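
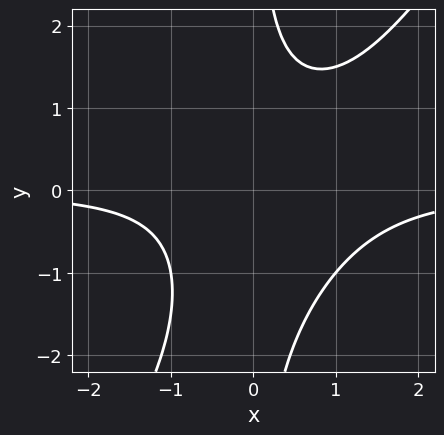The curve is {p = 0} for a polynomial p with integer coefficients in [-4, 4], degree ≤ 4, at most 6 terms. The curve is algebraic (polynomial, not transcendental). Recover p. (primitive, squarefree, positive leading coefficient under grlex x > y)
3*x^2*y - 2*x*y^2 - 2*x*y + 3

1. deg p = 3. No degree-2 curve has this shape.
2. Observable constraints: the curve avoids every integer x-axis point in the box; the curve avoids every integer y-axis point in the box.
3. Together with the visible shape, these determine p as stated.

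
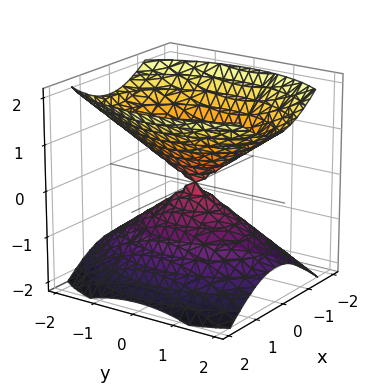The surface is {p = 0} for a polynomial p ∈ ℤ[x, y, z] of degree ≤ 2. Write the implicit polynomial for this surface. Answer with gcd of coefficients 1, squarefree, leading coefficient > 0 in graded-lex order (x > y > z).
1. I count 2 distinct pieces. Treating them together as one polynomial.
2. Degree: a double cone through the origin; a quadric, so deg p = 2.
3. Symmetries: it's symmetric under z → −z, forcing even powers of z; mirror symmetry x ↦ −x ⇒ only even powers of x; the y ↦ −y reflection is a symmetry, so y appears only in even powers.
4. Against the integer gridlines: one y-axis crossing is at y = 0; it meets the z-axis at z = 0 (among the integer gridlines); one x-axis crossing is at x = 0.
5. Matching integer coefficients to the picture gives p.

2*x^2 + y^2 - 2*z^2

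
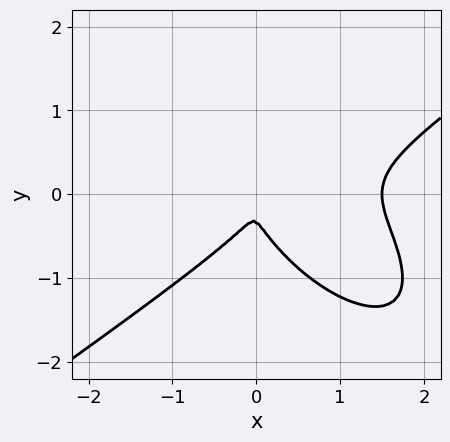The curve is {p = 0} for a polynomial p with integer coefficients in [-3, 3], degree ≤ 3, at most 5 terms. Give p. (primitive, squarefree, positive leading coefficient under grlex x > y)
2*x^3 - 2*x*y^2 - 3*y^3 - 3*x^2 - y^2

(a) Degree: a generic line meets the curve in up to 3 points, so deg p = 3.
(b) Solving for integer coefficients yields p as stated.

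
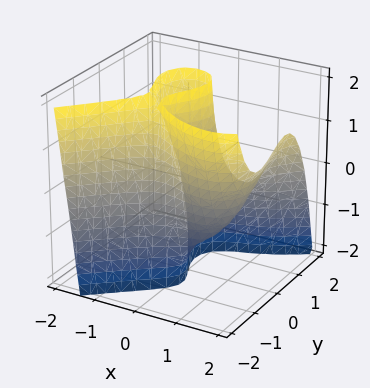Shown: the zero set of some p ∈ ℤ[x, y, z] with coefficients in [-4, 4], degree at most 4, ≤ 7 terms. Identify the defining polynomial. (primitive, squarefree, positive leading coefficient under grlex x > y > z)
2*x^3 - 2*y^3 - 3*x^2 - 2*x*z + 2*y

(a) Degree: the shape is more complex than any degree-2 surface, so deg p = 3.
(b) Observable constraints: the y-axis gridline crossings are at y ∈ {-1, 0, 1}; it meets the x-axis at x = 0 (among the integer gridlines); the visible z-axis segment lies entirely on the surface.
(c) The integer polynomial consistent with all of this is the stated p.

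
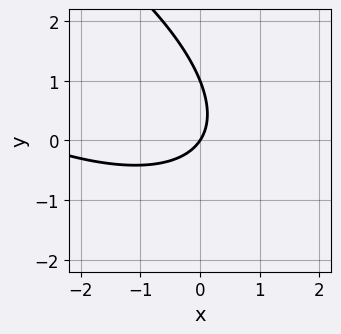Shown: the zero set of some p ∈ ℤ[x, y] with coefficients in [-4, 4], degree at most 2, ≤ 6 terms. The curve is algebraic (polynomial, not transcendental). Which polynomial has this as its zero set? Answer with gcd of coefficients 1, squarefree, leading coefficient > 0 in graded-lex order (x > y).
x^2 + 2*x*y + 2*y^2 + 3*x - 2*y

1. deg p = 2. No degree-1 curve has this shape.
2. Observable constraints: it crosses the x-axis at the gridline x = 0; among the integer gridlines, it crosses the y-axis at y ∈ {0, 1}.
3. The integer polynomial consistent with all of this is the stated p.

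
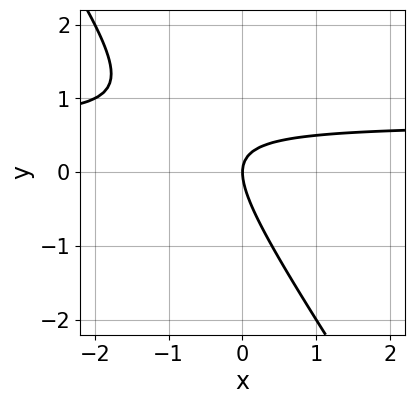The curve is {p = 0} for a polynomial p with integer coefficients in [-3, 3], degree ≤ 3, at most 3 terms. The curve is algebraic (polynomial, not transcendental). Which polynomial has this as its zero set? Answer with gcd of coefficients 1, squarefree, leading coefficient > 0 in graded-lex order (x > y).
3*x*y + 2*y^2 - 2*x

(a) deg p = 2. A generic line meets the curve in up to 2 points.
(b) Checking where it meets the axes: it meets the y-axis at y = 0 (among the integer gridlines); it crosses the x-axis at the gridline x = 0.
(c) Together with the visible shape, these determine p as stated.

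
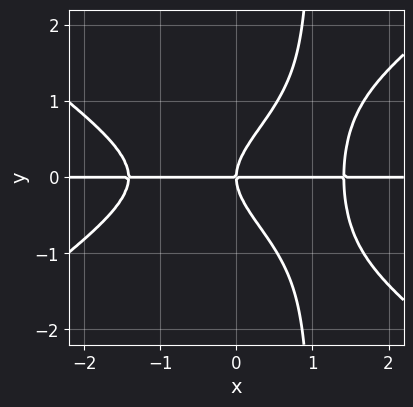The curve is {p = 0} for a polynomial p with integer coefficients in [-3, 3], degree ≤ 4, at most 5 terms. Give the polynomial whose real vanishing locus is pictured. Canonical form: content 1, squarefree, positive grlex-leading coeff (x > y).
x^3*y - 2*x*y^3 + 2*y^3 - 2*x*y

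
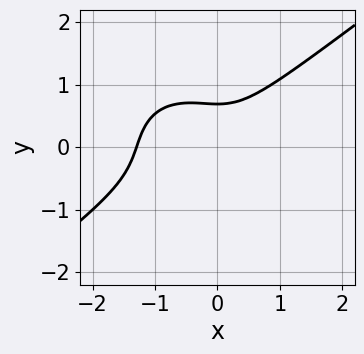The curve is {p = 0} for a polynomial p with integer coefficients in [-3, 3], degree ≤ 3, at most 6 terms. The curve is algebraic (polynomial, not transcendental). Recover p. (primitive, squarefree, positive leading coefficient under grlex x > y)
1. Degree: the shape is more complex than any degree-2 curve, so deg p = 3.
2. The integer polynomial consistent with all of this is the stated p.

2*x^3 - x^2*y - 3*y^3 + 2*x^2 + 1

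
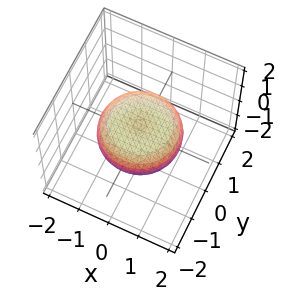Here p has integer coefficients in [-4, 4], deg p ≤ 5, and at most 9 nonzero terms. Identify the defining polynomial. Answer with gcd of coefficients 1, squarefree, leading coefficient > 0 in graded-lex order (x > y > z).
First, deg p = 4. The shape is more complex than any degree-3 surface.
Next, by symmetry, the z-axis is an axis of rotation, so x and y enter only as x² + y².
Next, reading off the gridlines: a circular section at z = 0 has radius between 1 and 2.
Finally, matching integer coefficients to the picture gives p.

x^4 + 2*x^2*y^2 + y^4 - x^2 - y^2 + 3*z^2 - 1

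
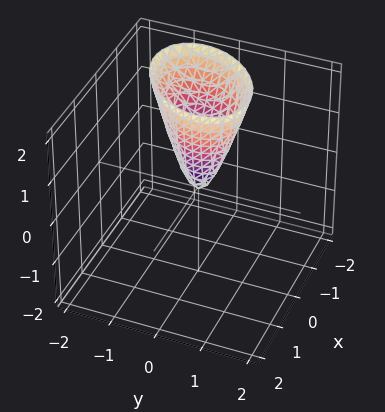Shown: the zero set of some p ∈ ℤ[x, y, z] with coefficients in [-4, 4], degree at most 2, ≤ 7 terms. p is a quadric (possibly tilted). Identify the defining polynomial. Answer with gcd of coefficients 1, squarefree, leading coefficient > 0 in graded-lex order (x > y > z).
3*x^2 - 2*x*y + 2*x*z + 3*y^2 - z

First, degree: no degree-1 surface has this shape, so deg p = 2.
Then, against the integer gridlines: it crosses the y-axis at the gridline y = 0; it crosses the x-axis at the gridline x = 0; it meets the z-axis at z = 0 (among the integer gridlines).
Finally, the integer polynomial consistent with all of this is the stated p.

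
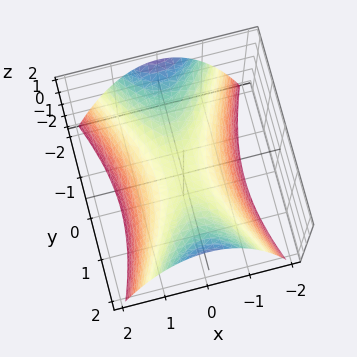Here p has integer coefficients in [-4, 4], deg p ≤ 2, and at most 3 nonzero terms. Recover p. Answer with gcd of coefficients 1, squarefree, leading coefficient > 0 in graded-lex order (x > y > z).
3*x^2 - y^2 + 3*z

First, the degree is 2 — a hyperbolic paraboloid; a quadric.
Next, symmetries: mirror symmetry x ↦ −x ⇒ only even powers of x; the y ↦ −y reflection is a symmetry, so y appears only in even powers.
Then, from the axis intercepts and sections: it crosses the x-axis at the gridline x = 0; it crosses the z-axis at the gridline z = 0; it crosses the y-axis at the gridline y = 0.
Finally, matching integer coefficients to the picture gives p.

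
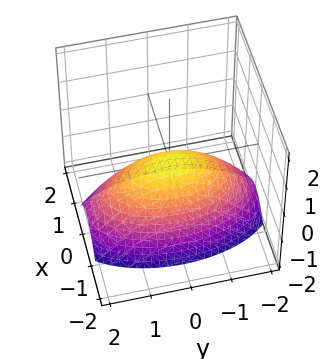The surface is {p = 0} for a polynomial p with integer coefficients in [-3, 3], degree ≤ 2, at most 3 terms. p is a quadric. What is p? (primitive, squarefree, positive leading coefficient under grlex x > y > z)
The degree is 2 — a paraboloid; a quadric.
Symmetries: it's symmetric under x → −x, forcing even powers of x; the y ↦ −y reflection is a symmetry, so y appears only in even powers.
Observable constraints: it crosses the z-axis at the gridline z = 0; it meets the y-axis at y = 0 (among the integer gridlines); one x-axis crossing is at x = 0.
Matching integer coefficients to the picture gives p.

3*x^2 + y^2 + 3*z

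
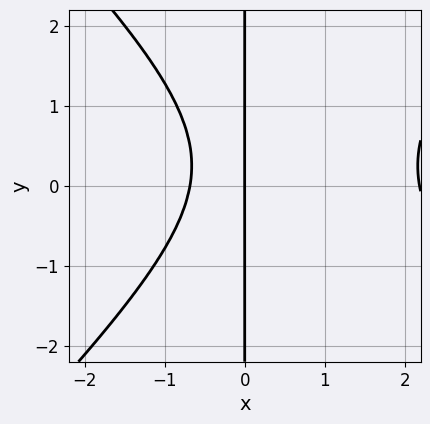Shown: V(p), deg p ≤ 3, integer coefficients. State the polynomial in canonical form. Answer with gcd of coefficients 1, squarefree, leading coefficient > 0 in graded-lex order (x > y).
2*x^3 - 2*x*y^2 - 3*x^2 + x*y - 3*x

Degree: no degree-2 curve has this shape, so deg p = 3.
Against the integer gridlines: it crosses the x-axis at the gridline x = 0; every point of the y-axis in the box is on the curve.
Assembling these constraints gives the stated polynomial.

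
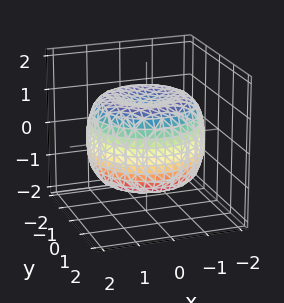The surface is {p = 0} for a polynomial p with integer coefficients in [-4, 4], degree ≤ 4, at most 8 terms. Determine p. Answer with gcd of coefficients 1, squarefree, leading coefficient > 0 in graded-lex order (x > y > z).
(a) The degree is 4 — a generic line meets the surface in up to 4 points.
(b) Symmetry: the z-axis is an axis of rotation, so x and y enter only as x² + y².
(c) From the axis intercepts and sections: among the integer gridlines, it crosses the z-axis at z ∈ {-1, 1}; a circular section at z = 0 has radius between 1 and 2.
(d) The integer polynomial consistent with all of this is the stated p.

x^4 + 2*x^2*y^2 + y^4 - 2*x^2 - 2*y^2 + 2*z^2 - 2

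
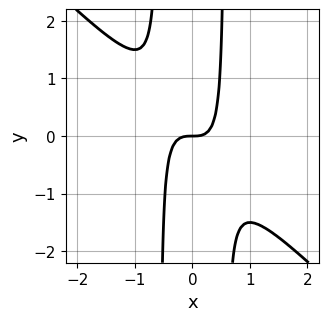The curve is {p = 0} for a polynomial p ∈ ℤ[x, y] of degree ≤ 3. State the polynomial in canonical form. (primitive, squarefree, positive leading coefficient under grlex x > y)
(a) The degree is 3 — no degree-2 curve has this shape.
(b) Against the integer gridlines: it meets the x-axis at x = 0 (among the integer gridlines); it meets the y-axis at y = 0 (among the integer gridlines).
(c) Fitting integer coefficients to these (and the overall shape) gives p.

3*x^3 + 3*x^2*y - y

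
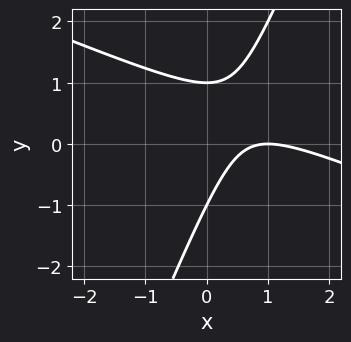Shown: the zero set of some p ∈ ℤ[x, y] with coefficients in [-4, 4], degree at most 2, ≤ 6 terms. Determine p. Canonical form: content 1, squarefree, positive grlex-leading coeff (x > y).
Degree: the shape is more complex than any degree-1 curve, so deg p = 2.
From the visible intercepts: one x-axis crossing is at x = 1; among the integer gridlines, it crosses the y-axis at y ∈ {-1, 1}.
Fitting integer coefficients to these (and the overall shape) gives p.

x^2 + 2*x*y - y^2 - 2*x + 1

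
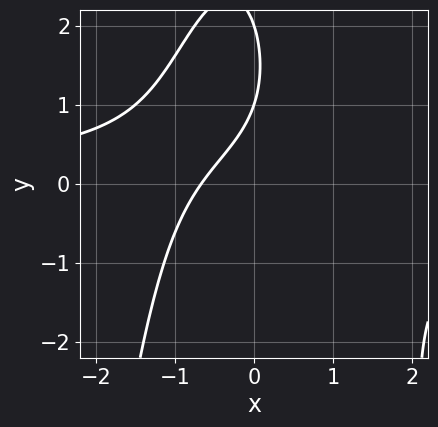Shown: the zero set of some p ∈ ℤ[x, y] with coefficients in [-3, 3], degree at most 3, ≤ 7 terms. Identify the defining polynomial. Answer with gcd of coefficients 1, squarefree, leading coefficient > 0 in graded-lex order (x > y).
2*x^2*y + y^2 + 3*x - 3*y + 2

1. The degree is 3 — no degree-2 curve has this shape.
2. From the axis intercepts and sections: among the integer gridlines, it crosses the y-axis at y ∈ {1, 2}.
3. Together with the visible shape, these determine p as stated.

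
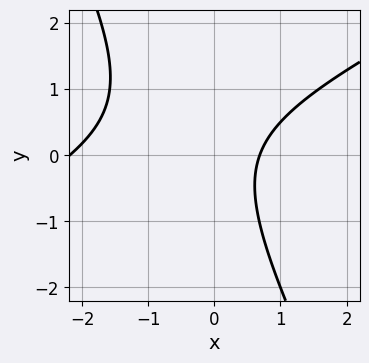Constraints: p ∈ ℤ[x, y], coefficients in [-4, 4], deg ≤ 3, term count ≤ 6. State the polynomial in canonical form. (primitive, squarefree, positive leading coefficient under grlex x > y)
First, deg p = 2.
Next, observable constraints: it misses every integer gridline on the y-axis.
Finally, matching integer coefficients to the picture gives p.

2*x^2 - 3*x*y - 2*y^2 + 3*x - 3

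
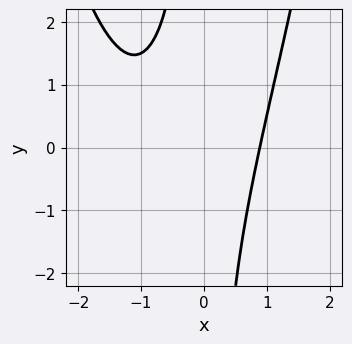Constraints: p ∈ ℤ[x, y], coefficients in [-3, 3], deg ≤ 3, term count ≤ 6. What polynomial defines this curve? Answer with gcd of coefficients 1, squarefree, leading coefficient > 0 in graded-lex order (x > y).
(a) Degree: no degree-2 curve has this shape, so deg p = 3.
(b) Reading off the gridlines: the curve avoids every integer y-axis point in the box.
(c) The integer polynomial consistent with all of this is the stated p.

2*x^3 + 2*x^2 - 2*x*y - 3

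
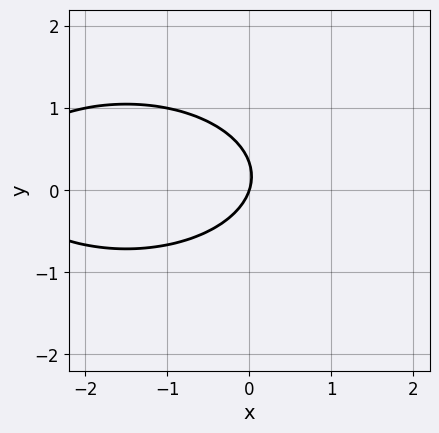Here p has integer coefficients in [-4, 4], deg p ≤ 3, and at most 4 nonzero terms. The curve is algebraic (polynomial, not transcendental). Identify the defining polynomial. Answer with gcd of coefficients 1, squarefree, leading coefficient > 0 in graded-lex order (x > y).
x^2 + 3*y^2 + 3*x - y

(a) deg p = 2. A generic line meets the curve in up to 2 points.
(b) Observable constraints: one y-axis crossing is at y = 0; it crosses the x-axis at the gridline x = 0.
(c) These observations pin down the coefficients.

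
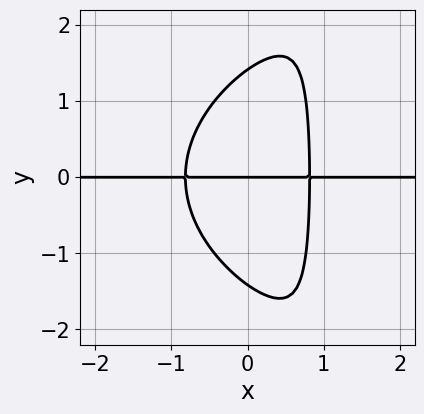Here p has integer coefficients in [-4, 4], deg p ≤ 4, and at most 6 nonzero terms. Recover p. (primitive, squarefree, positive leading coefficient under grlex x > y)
(a) deg p = 4. The shape is more complex than any degree-3 curve.
(b) From the axis intercepts and sections: it meets the y-axis at y = 0 (among the integer gridlines); every point of the x-axis in the box is on the curve.
(c) These observations pin down the coefficients.

x*y^3 - 3*x^2*y - y^3 + 2*y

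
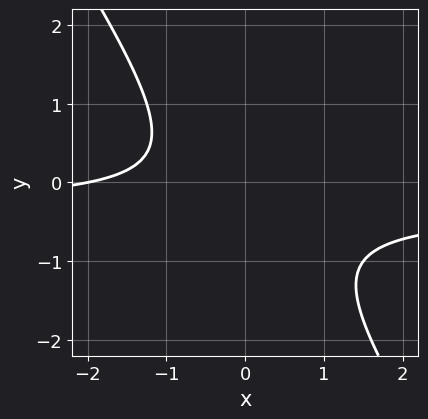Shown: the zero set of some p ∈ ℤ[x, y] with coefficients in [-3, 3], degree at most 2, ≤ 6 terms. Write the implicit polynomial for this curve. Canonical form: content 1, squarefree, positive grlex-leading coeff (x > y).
3*x*y + 2*y^2 + x + y + 2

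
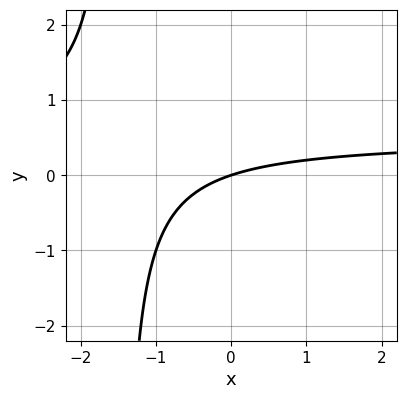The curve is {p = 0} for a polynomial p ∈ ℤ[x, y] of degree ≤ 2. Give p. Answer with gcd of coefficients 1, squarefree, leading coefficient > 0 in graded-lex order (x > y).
Degree: no degree-1 curve has this shape, so deg p = 2.
From the visible intercepts: one x-axis crossing is at x = 0; it meets the y-axis at y = 0 (among the integer gridlines).
Fitting integer coefficients to these (and the overall shape) gives p.

2*x*y - x + 3*y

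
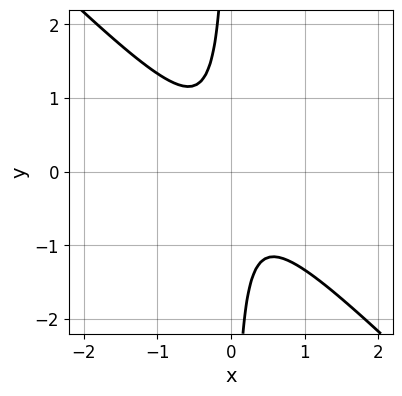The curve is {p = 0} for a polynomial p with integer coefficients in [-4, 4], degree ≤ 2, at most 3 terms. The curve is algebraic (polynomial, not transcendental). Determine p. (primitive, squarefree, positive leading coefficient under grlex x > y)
3*x^2 + 3*x*y + 1

(a) The degree is 2 — a generic line meets the curve in up to 2 points.
(b) Observable constraints: the curve avoids every integer y-axis point in the box; no x-intercept at any integer in the box.
(c) Fitting integer coefficients to these (and the overall shape) gives p.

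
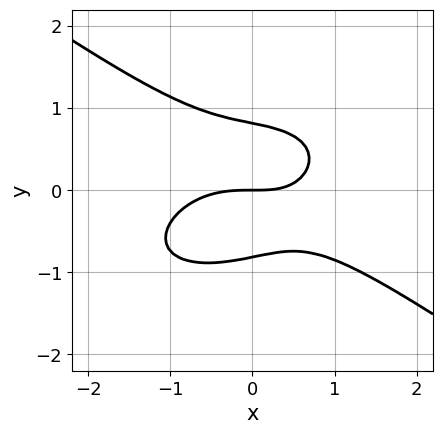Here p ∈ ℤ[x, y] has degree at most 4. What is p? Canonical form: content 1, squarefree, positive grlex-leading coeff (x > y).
x^3 + 3*y^3 + x*y - 2*y

First, degree: no degree-2 curve has this shape, so deg p = 3.
Then, observable constraints: one y-axis crossing is at y = 0; one x-axis crossing is at x = 0.
Finally, putting this together gives p.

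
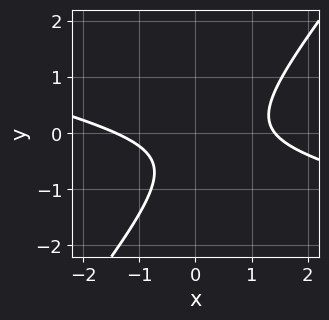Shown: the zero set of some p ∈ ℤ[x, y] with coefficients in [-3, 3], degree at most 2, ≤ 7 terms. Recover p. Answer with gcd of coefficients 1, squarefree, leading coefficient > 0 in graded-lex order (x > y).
(a) The degree is 2 — the shape is more complex than any degree-1 curve.
(b) Checking where it meets the axes: it misses every integer gridline on the y-axis.
(c) Solving for integer coefficients yields p as stated.

x^2 + 3*x*y - 3*y^2 - 2*y - 2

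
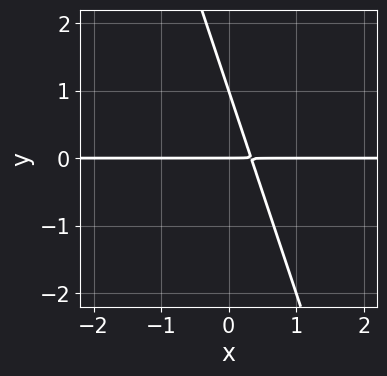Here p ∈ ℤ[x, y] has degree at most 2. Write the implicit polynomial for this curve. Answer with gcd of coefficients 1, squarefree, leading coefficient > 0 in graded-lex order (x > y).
3*x*y + y^2 - y

1. The degree is 2 — a generic line meets the curve in up to 2 points.
2. From the axis intercepts and sections: every point of the x-axis in the box is on the curve; among the integer gridlines, it crosses the y-axis at y ∈ {0, 1}.
3. Fitting integer coefficients to these (and the overall shape) gives p.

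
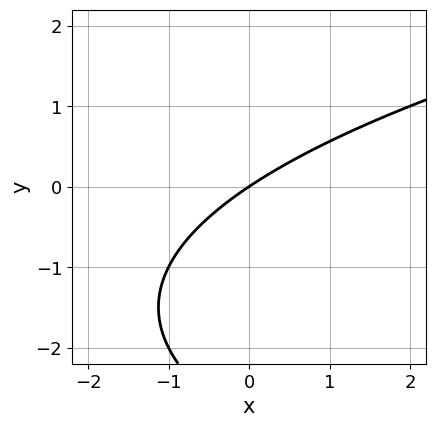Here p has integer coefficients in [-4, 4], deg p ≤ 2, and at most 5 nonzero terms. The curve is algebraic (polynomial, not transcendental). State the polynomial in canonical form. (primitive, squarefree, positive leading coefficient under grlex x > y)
y^2 - 2*x + 3*y

(a) The degree is 2 — the shape is more complex than any degree-1 curve.
(b) Observable constraints: it crosses the x-axis at the gridline x = 0; one y-axis crossing is at y = 0.
(c) Matching integer coefficients to the picture gives p.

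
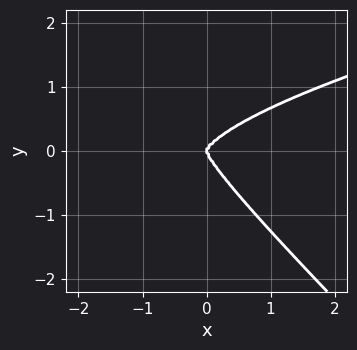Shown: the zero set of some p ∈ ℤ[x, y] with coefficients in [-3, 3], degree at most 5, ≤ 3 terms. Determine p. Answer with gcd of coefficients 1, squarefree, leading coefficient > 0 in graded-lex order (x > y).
2*x*y^3 + 2*y^4 - x^3

(a) deg p = 4. A generic line meets the curve in up to 4 points.
(b) From the axis intercepts and sections: one x-axis crossing is at x = 0; one y-axis crossing is at y = 0.
(c) Together with the visible shape, these determine p as stated.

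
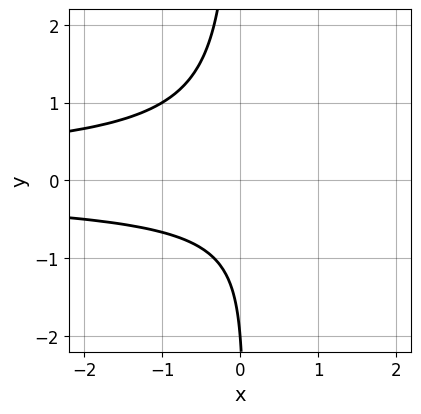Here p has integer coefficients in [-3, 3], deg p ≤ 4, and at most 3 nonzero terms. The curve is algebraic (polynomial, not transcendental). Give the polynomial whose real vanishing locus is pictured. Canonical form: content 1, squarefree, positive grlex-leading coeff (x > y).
3*x*y^2 + y + 2

First, degree: the shape is more complex than any degree-2 curve, so deg p = 3.
Next, from the axis intercepts and sections: it crosses the y-axis at the gridline y = -2; no x-intercept at any integer in the box.
Finally, assembling these constraints gives the stated polynomial.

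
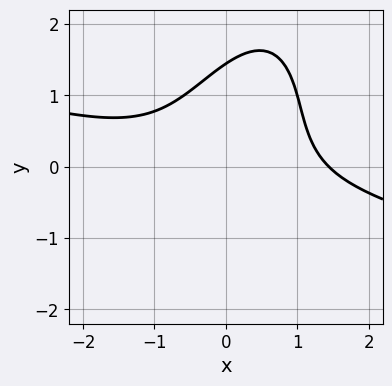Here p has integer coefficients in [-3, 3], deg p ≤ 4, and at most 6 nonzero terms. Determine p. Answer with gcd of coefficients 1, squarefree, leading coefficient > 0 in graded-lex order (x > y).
x^3 + 3*x^2*y - 2*x*y^2 + y^3 - 3

First, deg p = 3. A generic line meets the curve in up to 3 points.
Finally, solving for integer coefficients yields p as stated.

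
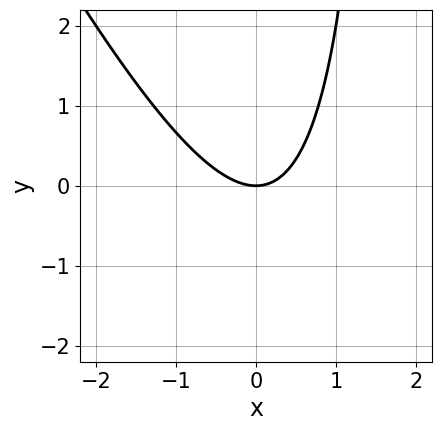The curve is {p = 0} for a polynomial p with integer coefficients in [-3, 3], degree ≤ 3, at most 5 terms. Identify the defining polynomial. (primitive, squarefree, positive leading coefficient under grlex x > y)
2*x^2 + x*y - 2*y

First, the degree is 2 — the shape is more complex than any degree-1 curve.
Then, observable constraints: one y-axis crossing is at y = 0; it meets the x-axis at x = 0 (among the integer gridlines).
Finally, assembling these constraints gives the stated polynomial.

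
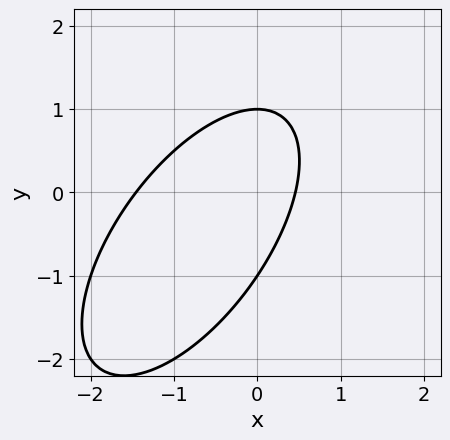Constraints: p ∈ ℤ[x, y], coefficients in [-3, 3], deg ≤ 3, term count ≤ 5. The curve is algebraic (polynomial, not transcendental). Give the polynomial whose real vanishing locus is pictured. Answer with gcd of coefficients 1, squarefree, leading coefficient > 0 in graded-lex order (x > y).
3*x^2 - 3*x*y + 2*y^2 + 3*x - 2

1. Degree: a generic line meets the curve in up to 2 points, so deg p = 2.
2. Checking where it meets the axes: among the integer gridlines, it crosses the y-axis at y ∈ {-1, 1}.
3. These observations pin down the coefficients.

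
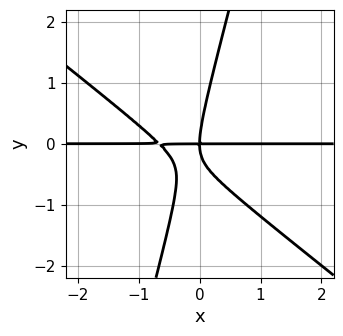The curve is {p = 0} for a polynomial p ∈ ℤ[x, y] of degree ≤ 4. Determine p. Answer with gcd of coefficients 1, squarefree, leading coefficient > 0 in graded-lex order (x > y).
First, the degree is 3 — no degree-2 curve has this shape.
Then, observable constraints: it meets the y-axis at y = 0 (among the integer gridlines); every point of the x-axis in the box is on the curve.
Finally, fitting integer coefficients to these (and the overall shape) gives p.

3*x^2*y + 3*x*y^2 - y^3 + 2*x*y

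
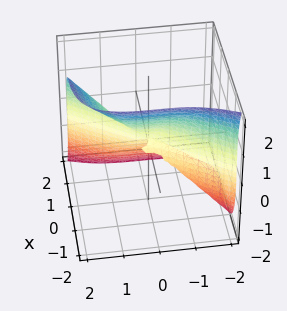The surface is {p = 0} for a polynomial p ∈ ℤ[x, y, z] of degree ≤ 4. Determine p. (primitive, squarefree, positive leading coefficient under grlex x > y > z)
(a) The degree is 3 — a generic line meets the surface in up to 3 points.
(b) From the visible intercepts: it crosses the y-axis at the gridline y = 0; one z-axis crossing is at z = 0; one x-axis crossing is at x = 0.
(c) Putting this together gives p.

3*x^3 - y^3 + z^3 + x*z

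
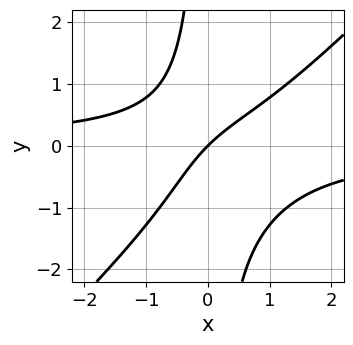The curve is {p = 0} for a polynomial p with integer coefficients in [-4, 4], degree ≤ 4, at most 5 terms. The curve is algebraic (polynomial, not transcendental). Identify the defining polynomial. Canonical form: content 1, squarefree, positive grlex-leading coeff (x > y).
2*x^2*y - 2*x*y^2 - x*y + 2*x - 2*y

(a) Degree: the shape is more complex than any degree-2 curve, so deg p = 3.
(b) From the axis intercepts and sections: it crosses the x-axis at the gridline x = 0; one y-axis crossing is at y = 0.
(c) These observations pin down the coefficients.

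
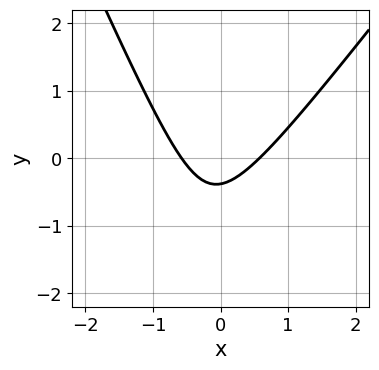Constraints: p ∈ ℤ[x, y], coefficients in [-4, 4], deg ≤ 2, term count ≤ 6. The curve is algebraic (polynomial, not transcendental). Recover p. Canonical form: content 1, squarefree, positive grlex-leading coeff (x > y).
3*x^2 - x*y - y^2 - 3*y - 1

(a) deg p = 2.
(b) Putting this together gives p.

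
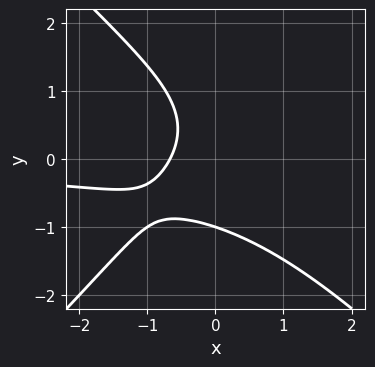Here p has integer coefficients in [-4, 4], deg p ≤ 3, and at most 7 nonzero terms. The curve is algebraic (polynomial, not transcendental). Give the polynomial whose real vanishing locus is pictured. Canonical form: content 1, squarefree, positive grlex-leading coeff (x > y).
2*x^2*y - 2*y^3 - x*y - 3*x - 2

(a) The degree is 3 — no degree-2 curve has this shape.
(b) From the axis intercepts and sections: it meets the y-axis at y = -1 (among the integer gridlines).
(c) Putting this together gives p.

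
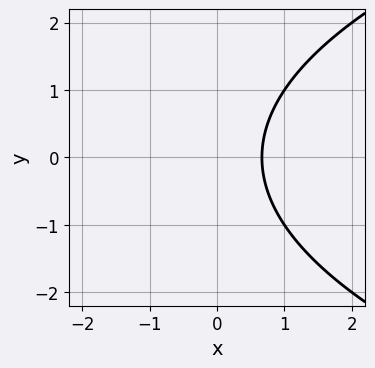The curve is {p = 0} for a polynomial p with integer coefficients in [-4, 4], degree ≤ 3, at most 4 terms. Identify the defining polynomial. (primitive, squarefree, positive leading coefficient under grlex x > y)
First, the degree is 2 — the shape is more complex than any degree-1 curve.
Next, symmetries: mirror symmetry y ↦ −y ⇒ only even powers of y.
Then, from the visible intercepts: no y-intercept at any integer in the box.
Finally, putting this together gives p.

y^2 - 3*x + 2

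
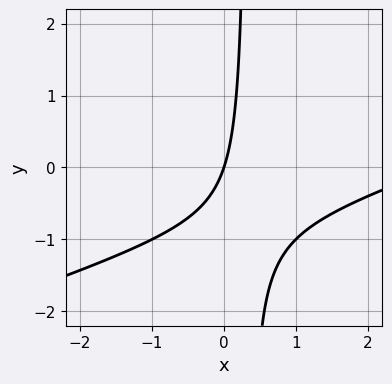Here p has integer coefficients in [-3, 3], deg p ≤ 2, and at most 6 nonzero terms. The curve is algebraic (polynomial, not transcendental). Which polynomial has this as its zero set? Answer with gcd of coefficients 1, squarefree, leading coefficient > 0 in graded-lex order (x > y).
x^2 - 3*x*y - 3*x + y

(a) Degree: no degree-1 curve has this shape, so deg p = 2.
(b) Against the integer gridlines: it crosses the x-axis at the gridline x = 0; one y-axis crossing is at y = 0.
(c) Solving for integer coefficients yields p as stated.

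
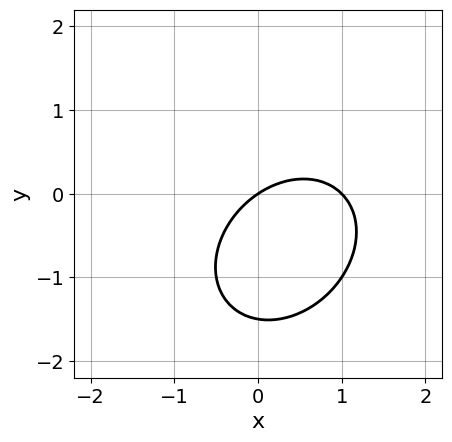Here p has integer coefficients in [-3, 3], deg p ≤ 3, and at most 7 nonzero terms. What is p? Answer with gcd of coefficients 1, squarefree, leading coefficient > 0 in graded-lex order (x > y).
2*x^2 - x*y + 2*y^2 - 2*x + 3*y

(a) The degree is 2 — no degree-1 curve has this shape.
(b) Checking where it meets the axes: among the integer gridlines, it crosses the x-axis at x ∈ {0, 1}; it meets the y-axis at y = 0 (among the integer gridlines).
(c) Putting this together gives p.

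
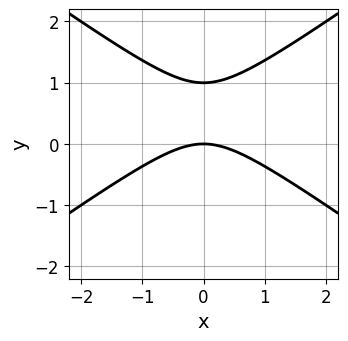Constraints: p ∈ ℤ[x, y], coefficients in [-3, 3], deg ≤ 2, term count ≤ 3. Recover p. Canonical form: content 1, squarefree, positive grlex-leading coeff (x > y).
First, degree: the shape is more complex than any degree-1 curve, so deg p = 2.
Then, symmetries: mirror symmetry x ↦ −x ⇒ only even powers of x.
Then, checking where it meets the axes: one x-axis crossing is at x = 0; among the integer gridlines, it crosses the y-axis at y ∈ {0, 1}.
Finally, matching integer coefficients to the picture gives p.

x^2 - 2*y^2 + 2*y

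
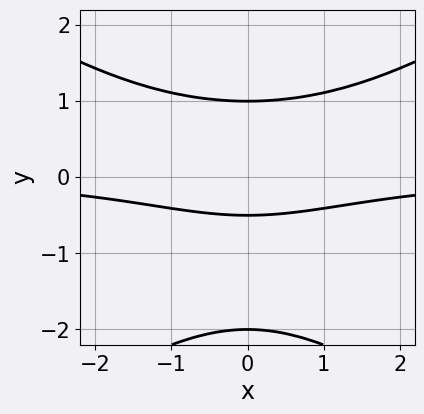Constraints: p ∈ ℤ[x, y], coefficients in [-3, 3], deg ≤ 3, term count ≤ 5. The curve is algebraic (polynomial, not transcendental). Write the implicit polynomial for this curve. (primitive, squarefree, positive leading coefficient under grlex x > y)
x^2*y - 2*y^3 - 3*y^2 + 3*y + 2

1. Degree: a generic line meets the curve in up to 3 points, so deg p = 3.
2. Symmetries: the x ↦ −x reflection is a symmetry, so x appears only in even powers.
3. From the visible intercepts: the curve avoids every integer x-axis point in the box; the y-axis gridline crossings are at y ∈ {-2, 1}.
4. Solving for integer coefficients yields p as stated.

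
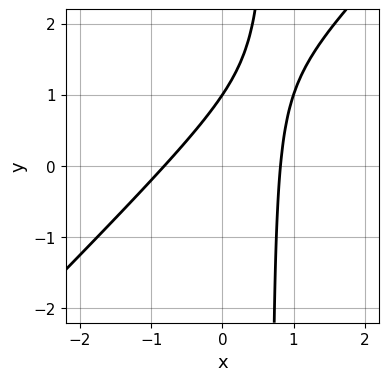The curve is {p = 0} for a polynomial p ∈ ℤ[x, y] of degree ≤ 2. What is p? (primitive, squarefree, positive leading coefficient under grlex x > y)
3*x^2 - 3*x*y + 2*y - 2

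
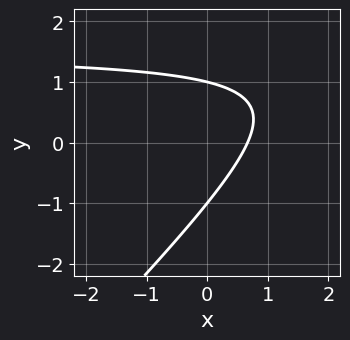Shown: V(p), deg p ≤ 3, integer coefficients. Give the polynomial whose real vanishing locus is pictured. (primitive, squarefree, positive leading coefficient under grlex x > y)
First, deg p = 2. A generic line meets the curve in up to 2 points.
Next, against the integer gridlines: among the integer gridlines, it crosses the y-axis at y ∈ {-1, 1}.
Finally, together with the visible shape, these determine p as stated.

2*x*y - 2*y^2 - 3*x + 2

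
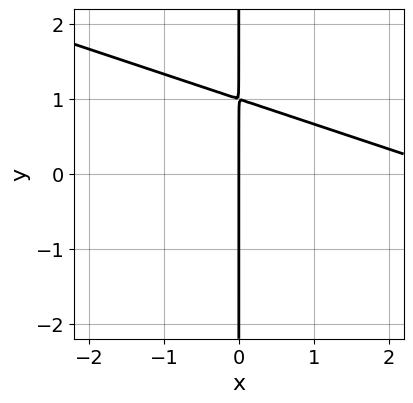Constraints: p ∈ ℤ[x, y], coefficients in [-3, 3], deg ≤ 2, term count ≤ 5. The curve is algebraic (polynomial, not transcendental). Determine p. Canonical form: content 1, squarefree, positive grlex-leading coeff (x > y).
x^2 + 3*x*y - 3*x

(a) deg p = 2.
(b) Checking where it meets the axes: the visible y-axis segment lies entirely on the curve; it meets the x-axis at x = 0 (among the integer gridlines).
(c) The integer polynomial consistent with all of this is the stated p.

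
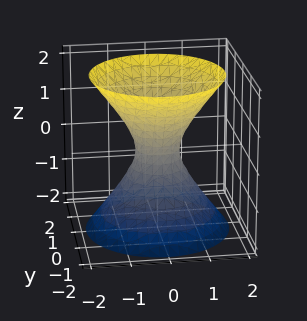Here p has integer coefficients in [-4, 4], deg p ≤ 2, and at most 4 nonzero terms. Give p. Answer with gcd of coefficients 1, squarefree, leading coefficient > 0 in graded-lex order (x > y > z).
3*x^2 + 3*y^2 - 2*z^2 - 1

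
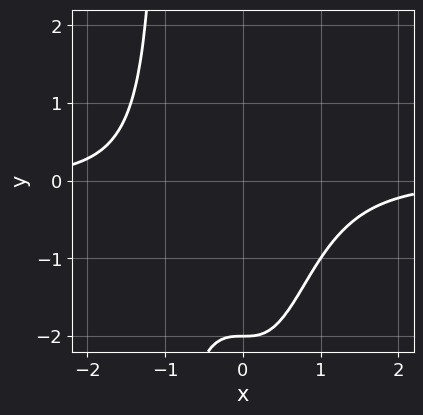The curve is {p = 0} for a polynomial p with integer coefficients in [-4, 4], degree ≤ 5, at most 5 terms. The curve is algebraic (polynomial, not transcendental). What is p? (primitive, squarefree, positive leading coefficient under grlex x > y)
x^3*y + y + 2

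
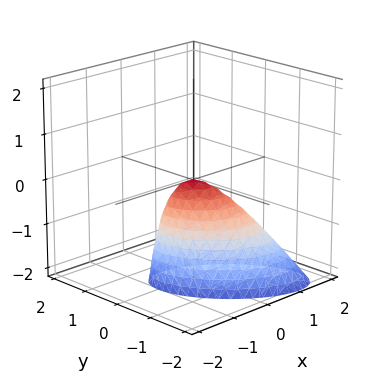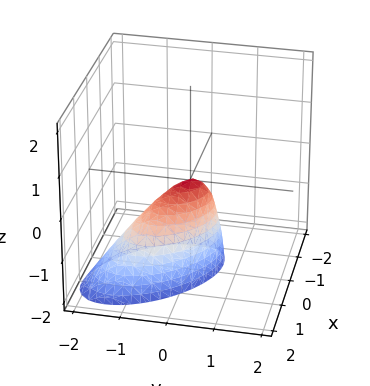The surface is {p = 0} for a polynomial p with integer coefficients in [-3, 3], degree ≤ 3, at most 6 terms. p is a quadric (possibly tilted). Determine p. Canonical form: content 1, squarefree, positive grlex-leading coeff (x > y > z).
2*x^2 + 2*x*y + 2*y^2 - y*z + z

(a) deg p = 2. The shape is more complex than any degree-1 surface.
(b) Against the integer gridlines: one x-axis crossing is at x = 0; it crosses the z-axis at the gridline z = 0.
(c) Putting this together gives p.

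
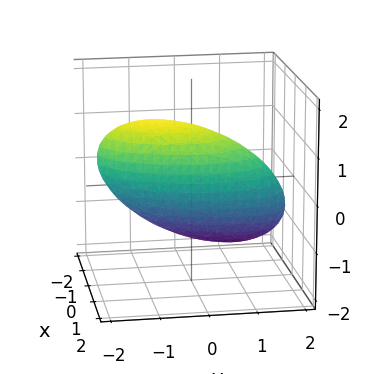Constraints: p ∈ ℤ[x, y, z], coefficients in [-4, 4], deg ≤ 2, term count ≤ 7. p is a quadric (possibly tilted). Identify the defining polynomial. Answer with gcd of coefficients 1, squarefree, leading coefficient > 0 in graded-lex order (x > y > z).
3*x^2 - x*y + y^2 + y*z + 2*z^2 - 3

(a) The degree is 2 — a generic line meets the surface in up to 2 points.
(b) From the visible intercepts: the x-axis gridline crossings are at x ∈ {-1, 1}.
(c) The integer polynomial consistent with all of this is the stated p.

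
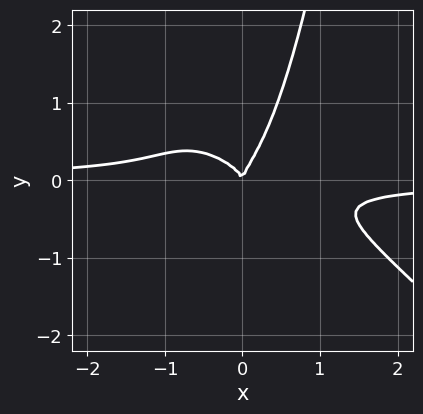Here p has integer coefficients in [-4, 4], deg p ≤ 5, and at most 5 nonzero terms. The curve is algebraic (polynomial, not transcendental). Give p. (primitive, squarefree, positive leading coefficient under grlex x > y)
1. deg p = 4.
2. Checking where it meets the axes: it crosses the x-axis at the gridline x = 0; one y-axis crossing is at y = 0.
3. These observations pin down the coefficients.

3*x^3*y + 3*x^2*y^2 + 2*x*y^2 - 2*y^3 + x^2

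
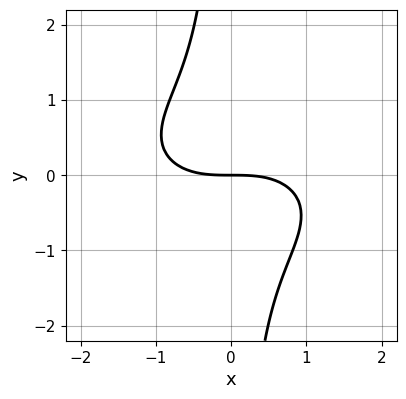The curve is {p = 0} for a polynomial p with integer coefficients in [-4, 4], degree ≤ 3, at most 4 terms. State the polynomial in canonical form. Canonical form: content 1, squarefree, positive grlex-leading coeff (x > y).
x^3 + 3*x*y^2 + 3*y

deg p = 3. The shape is more complex than any degree-2 curve.
Against the integer gridlines: it crosses the y-axis at the gridline y = 0; it meets the x-axis at x = 0 (among the integer gridlines).
Together with the visible shape, these determine p as stated.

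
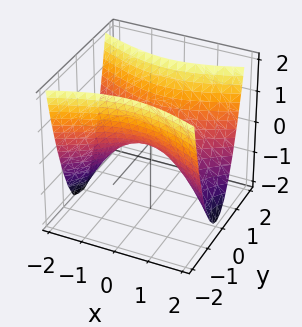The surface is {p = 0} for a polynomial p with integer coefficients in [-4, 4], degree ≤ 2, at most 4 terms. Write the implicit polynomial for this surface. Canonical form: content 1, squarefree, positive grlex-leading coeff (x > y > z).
x^2 - 3*y^2 + 2*z

1. deg p = 2. A saddle surface; a quadric.
2. Symmetries: it's symmetric under x → −x, forcing even powers of x; mirror symmetry y ↦ −y ⇒ only even powers of y.
3. From the visible intercepts: it crosses the z-axis at the gridline z = 0; it meets the y-axis at y = 0 (among the integer gridlines); it crosses the x-axis at the gridline x = 0.
4. Assembling these constraints gives the stated polynomial.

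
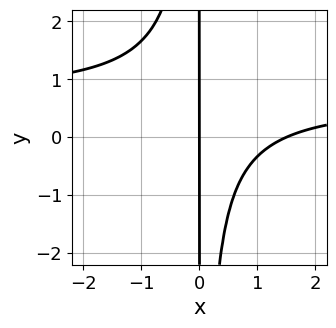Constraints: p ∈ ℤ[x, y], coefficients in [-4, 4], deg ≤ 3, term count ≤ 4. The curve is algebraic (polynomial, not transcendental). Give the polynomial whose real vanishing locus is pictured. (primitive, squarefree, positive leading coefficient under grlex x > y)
3*x^2*y - 2*x^2 + 3*x

deg p = 3. The shape is more complex than any degree-2 curve.
Checking where it meets the axes: every point of the y-axis in the box is on the curve; one x-axis crossing is at x = 0.
Assembling these constraints gives the stated polynomial.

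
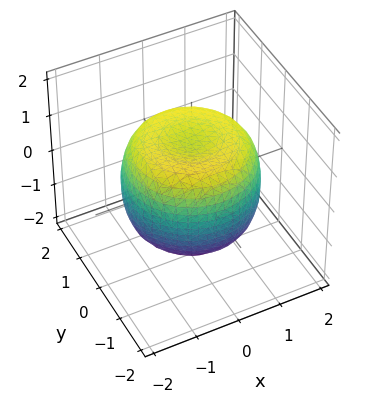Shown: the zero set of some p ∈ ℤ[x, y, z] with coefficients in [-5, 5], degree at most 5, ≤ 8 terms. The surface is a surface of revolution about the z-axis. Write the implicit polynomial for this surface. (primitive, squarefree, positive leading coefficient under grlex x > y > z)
2*x^4 + 4*x^2*y^2 + 2*y^4 - 3*x^2 - 3*y^2 + 3*z^2 - 3

deg p = 4. The shape is more complex than any degree-3 surface.
Symmetry: the z-axis is an axis of rotation, so x and y enter only as x² + y².
From the visible intercepts: the z-axis gridline crossings are at z ∈ {-1, 1}; a circular section at z = -1 has radius between 1 and 2.
These observations pin down the coefficients.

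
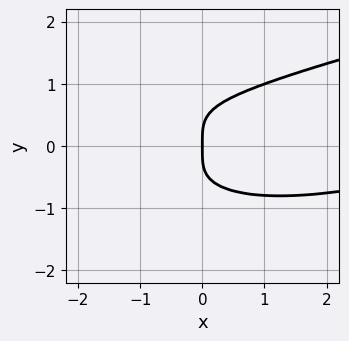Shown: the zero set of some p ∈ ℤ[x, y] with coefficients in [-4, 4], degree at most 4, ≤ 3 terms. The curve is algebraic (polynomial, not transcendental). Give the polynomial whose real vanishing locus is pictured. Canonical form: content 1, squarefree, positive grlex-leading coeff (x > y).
3*y^4 - x^2*y - 2*x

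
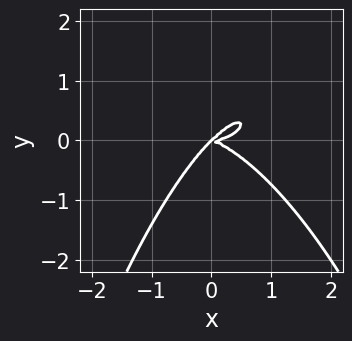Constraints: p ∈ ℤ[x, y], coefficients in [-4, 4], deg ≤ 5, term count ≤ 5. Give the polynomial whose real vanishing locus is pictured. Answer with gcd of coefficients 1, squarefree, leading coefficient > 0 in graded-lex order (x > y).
x^4 + x^2*y^2 - x^2*y - 2*x*y^2 + 3*y^3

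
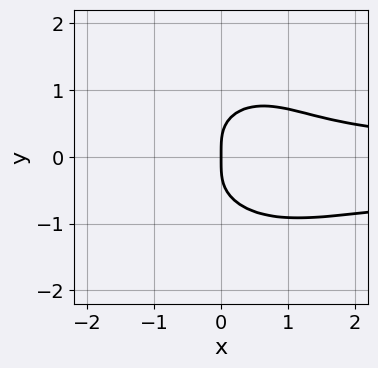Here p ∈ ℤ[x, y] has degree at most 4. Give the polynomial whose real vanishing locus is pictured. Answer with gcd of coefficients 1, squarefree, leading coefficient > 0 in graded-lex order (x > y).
3*x^2*y^2 + 3*y^4 + x^2*y - 2*x*y^2 - 2*x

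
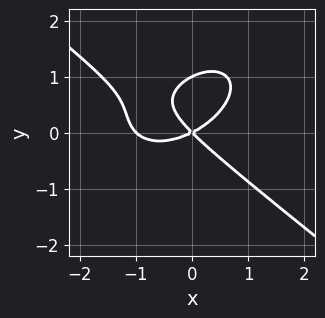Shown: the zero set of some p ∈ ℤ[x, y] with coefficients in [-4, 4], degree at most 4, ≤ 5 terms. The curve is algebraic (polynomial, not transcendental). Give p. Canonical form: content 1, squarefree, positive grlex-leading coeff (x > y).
(a) deg p = 3. The shape is more complex than any degree-2 curve.
(b) Reading off the gridlines: the y-axis gridline crossings are at y ∈ {0, 1}; among the integer gridlines, it crosses the x-axis at x ∈ {-1, 0}.
(c) Matching integer coefficients to the picture gives p.

x^3 + 2*y^3 + x^2 - x*y - 2*y^2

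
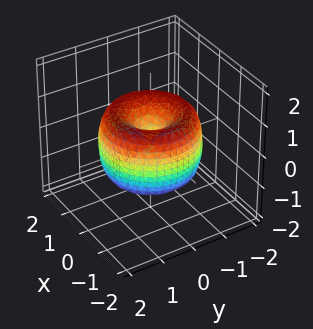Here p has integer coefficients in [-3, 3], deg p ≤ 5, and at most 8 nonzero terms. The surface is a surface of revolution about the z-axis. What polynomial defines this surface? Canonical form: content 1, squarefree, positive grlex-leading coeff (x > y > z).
1. The degree is 4 — no degree-3 surface has this shape.
2. Symmetries: rotational symmetry about the z-axis ⇒ p depends on x, y only through x² + y².
3. Reading off the gridlines: it meets the y-axis at y = 0 (among the integer gridlines); a circular section at z = 0 has radius between 1 and 2; one z-axis crossing is at z = 0; it crosses the x-axis at the gridline x = 0.
4. Fitting integer coefficients to these (and the overall shape) gives p.

x^4 + 2*x^2*y^2 + y^4 - 2*x^2 - 2*y^2 + z^2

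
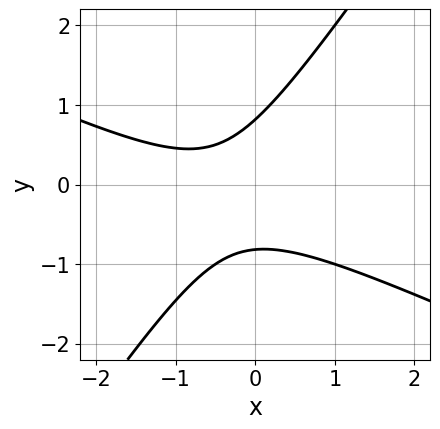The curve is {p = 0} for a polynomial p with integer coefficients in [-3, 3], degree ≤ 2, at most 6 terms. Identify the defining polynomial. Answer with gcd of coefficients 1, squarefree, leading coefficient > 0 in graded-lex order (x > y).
2*x^2 + 3*x*y - 3*y^2 + 2*x + 2

(a) deg p = 2.
(b) Reading off the gridlines: it misses every integer gridline on the x-axis.
(c) Putting this together gives p.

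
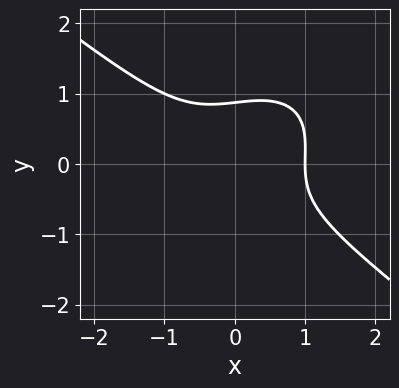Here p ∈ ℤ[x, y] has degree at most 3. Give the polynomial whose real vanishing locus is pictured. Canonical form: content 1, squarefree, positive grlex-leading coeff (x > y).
1. The degree is 3 — the shape is more complex than any degree-2 curve.
2. From the axis intercepts and sections: one x-axis crossing is at x = 1.
3. The integer polynomial consistent with all of this is the stated p.

2*x^3 - x*y^2 + 3*y^3 - 2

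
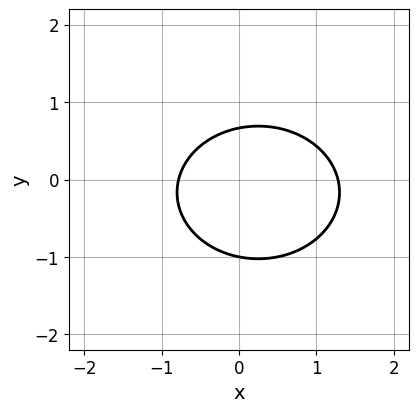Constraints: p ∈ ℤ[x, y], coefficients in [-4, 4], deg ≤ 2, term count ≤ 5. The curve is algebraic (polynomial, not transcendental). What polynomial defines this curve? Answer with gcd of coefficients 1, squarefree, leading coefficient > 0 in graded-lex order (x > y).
First, degree: the shape is more complex than any degree-1 curve, so deg p = 2.
Then, reading off the gridlines: it meets the y-axis at y = -1 (among the integer gridlines).
Finally, putting this together gives p.

2*x^2 + 3*y^2 - x + y - 2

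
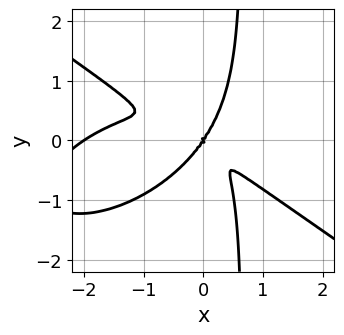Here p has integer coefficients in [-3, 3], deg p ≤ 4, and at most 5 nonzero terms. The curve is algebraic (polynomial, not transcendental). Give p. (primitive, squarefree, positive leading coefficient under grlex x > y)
(a) deg p = 4. A generic line meets the curve in up to 4 points.
(b) Against the integer gridlines: among the integer gridlines, it crosses the x-axis at x ∈ {-2, 0}; it meets the y-axis at y = 0 (among the integer gridlines).
(c) Fitting integer coefficients to these (and the overall shape) gives p.

x^4 + 3*x*y^3 + 2*x^3 + 3*x^2*y - 2*y^3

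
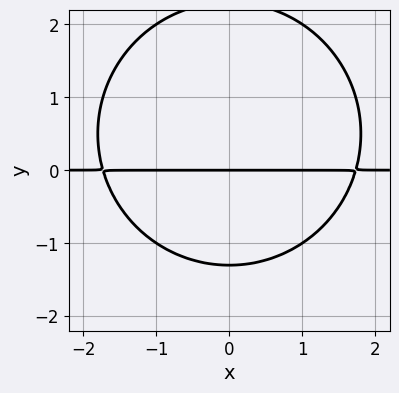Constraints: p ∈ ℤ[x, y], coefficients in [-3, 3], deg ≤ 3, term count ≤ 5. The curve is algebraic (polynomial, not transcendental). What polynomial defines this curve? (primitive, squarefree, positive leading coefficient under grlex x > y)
x^2*y + y^3 - y^2 - 3*y

First, deg p = 3. The shape is more complex than any degree-2 curve.
Then, symmetries: mirror symmetry x ↦ −x ⇒ only even powers of x.
Next, from the axis intercepts and sections: it crosses the y-axis at the gridline y = 0; the visible x-axis segment lies entirely on the curve.
Finally, putting this together gives p.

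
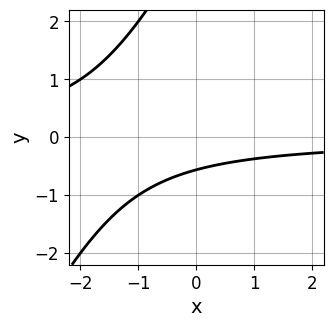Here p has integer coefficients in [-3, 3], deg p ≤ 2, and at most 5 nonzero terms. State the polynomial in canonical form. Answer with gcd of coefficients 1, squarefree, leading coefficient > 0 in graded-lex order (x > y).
First, the degree is 2 — the shape is more complex than any degree-1 curve.
Next, reading off the gridlines: the curve avoids every integer x-axis point in the box.
Finally, together with the visible shape, these determine p as stated.

2*x*y - y^2 + 3*y + 2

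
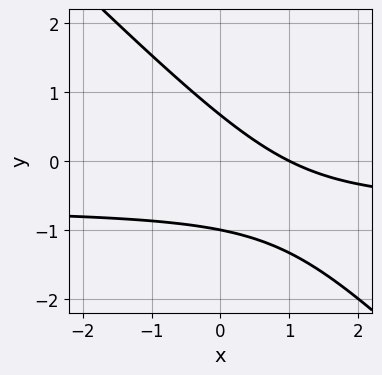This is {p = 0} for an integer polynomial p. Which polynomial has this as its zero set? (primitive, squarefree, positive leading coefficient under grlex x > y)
3*x*y + 3*y^2 + 2*x + y - 2

deg p = 2. The shape is more complex than any degree-1 curve.
Observable constraints: one x-axis crossing is at x = 1; it meets the y-axis at y = -1 (among the integer gridlines).
Putting this together gives p.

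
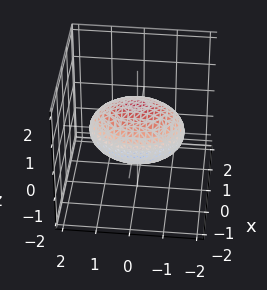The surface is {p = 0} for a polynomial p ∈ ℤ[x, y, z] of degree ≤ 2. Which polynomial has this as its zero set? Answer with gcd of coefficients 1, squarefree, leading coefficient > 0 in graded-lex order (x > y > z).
(a) Degree: a closed, bounded, convex surface; a quadric, so deg p = 2.
(b) Symmetries: it's symmetric under y → −y, forcing even powers of y; mirror symmetry z ↦ −z ⇒ only even powers of z; mirror symmetry x ↦ −x ⇒ only even powers of x.
(c) Observable constraints: the z-axis gridline crossings are at z ∈ {-1, 1}; the x-axis gridline crossings are at x ∈ {-1, 1}.
(d) Fitting integer coefficients to these (and the overall shape) gives p.

2*x^2 + y^2 + 2*z^2 - 2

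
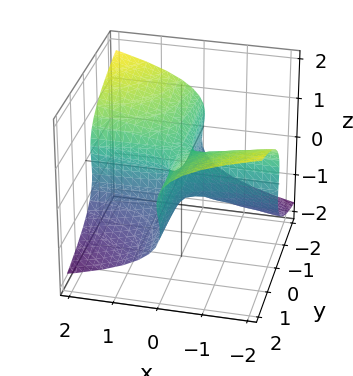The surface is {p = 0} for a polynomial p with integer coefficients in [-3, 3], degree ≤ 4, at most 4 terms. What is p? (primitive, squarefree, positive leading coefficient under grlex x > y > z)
(a) The degree is 3 — the shape is more complex than any degree-2 surface.
(b) Reading off the gridlines: the visible x-axis segment lies entirely on the surface; every point of the y-axis in the box is on the surface.
(c) Together with the visible shape, these determine p as stated.

3*z^3 + 3*x*y - z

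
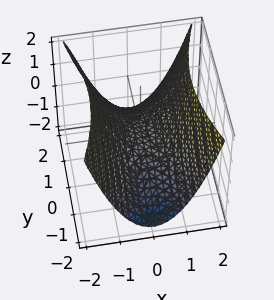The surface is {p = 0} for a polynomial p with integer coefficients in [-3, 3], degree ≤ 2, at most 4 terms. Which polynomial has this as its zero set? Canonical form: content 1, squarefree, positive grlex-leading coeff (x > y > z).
3*x^2 - y^2 - 3*z

First, degree: a saddle surface; a quadric, so deg p = 2.
Next, symmetries: it's symmetric under y → −y, forcing even powers of y; mirror symmetry x ↦ −x ⇒ only even powers of x.
Then, checking where it meets the axes: it meets the x-axis at x = 0 (among the integer gridlines); it meets the y-axis at y = 0 (among the integer gridlines).
Finally, the integer polynomial consistent with all of this is the stated p.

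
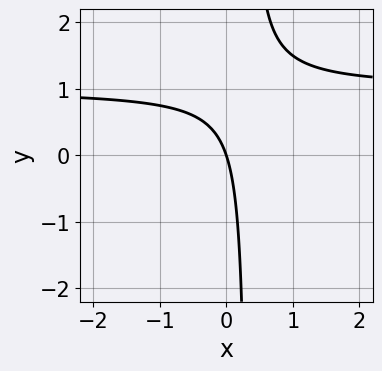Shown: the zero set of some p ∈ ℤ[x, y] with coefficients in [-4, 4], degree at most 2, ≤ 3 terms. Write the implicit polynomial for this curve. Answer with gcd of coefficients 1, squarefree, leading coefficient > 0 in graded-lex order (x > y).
3*x*y - 3*x - y

1. The degree is 2 — a generic line meets the curve in up to 2 points.
2. From the visible intercepts: one y-axis crossing is at y = 0; it crosses the x-axis at the gridline x = 0.
3. Assembling these constraints gives the stated polynomial.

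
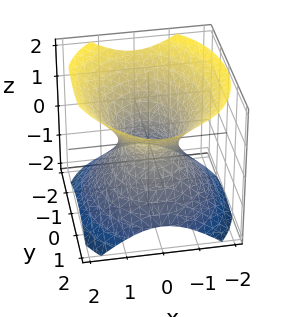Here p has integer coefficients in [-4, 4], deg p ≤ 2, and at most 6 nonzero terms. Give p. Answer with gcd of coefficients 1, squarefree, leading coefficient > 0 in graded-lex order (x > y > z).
3*x^2 + 2*y^2 - 3*z^2 - 2

(a) The degree is 2 — one connected sheet with a waist; a quadric.
(b) Symmetries: mirror symmetry y ↦ −y ⇒ only even powers of y; mirror symmetry x ↦ −x ⇒ only even powers of x; it's symmetric under z → −z, forcing even powers of z.
(c) Checking where it meets the axes: among the integer gridlines, it crosses the y-axis at y ∈ {-1, 1}; it misses every integer gridline on the z-axis.
(d) Fitting integer coefficients to these (and the overall shape) gives p.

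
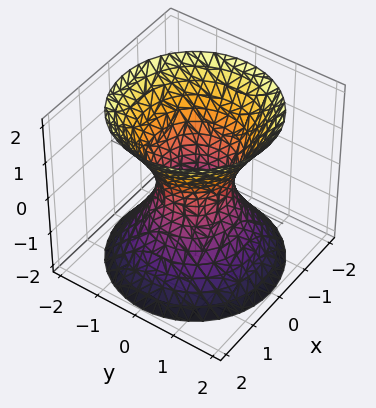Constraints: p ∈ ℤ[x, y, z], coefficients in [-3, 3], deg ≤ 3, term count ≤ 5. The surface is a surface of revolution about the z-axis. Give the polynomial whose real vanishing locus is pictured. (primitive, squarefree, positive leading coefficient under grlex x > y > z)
3*x^2 + 3*y^2 - 2*z^2 - 2

(a) Degree: no degree-1 surface has this shape, so deg p = 2.
(b) Symmetries: the z-axis is an axis of rotation, so x and y enter only as x² + y².
(c) Observable constraints: it misses every integer gridline on the z-axis; a circular section at z = -2 has radius between 1 and 2.
(d) The integer polynomial consistent with all of this is the stated p.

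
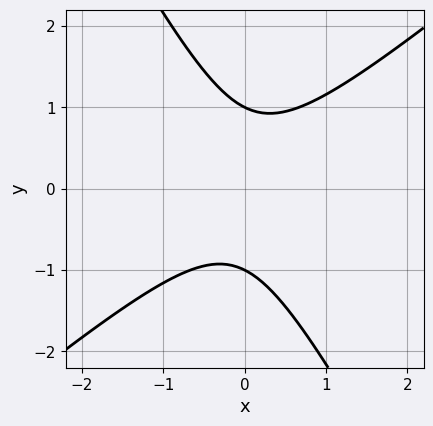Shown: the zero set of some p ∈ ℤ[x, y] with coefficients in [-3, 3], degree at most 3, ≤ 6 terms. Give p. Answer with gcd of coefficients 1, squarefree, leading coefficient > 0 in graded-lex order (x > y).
3*x^2 - 2*x*y - 2*y^2 + 2

Degree: a generic line meets the curve in up to 2 points, so deg p = 2.
Observable constraints: among the integer gridlines, it crosses the y-axis at y ∈ {-1, 1}; the curve avoids every integer x-axis point in the box.
The integer polynomial consistent with all of this is the stated p.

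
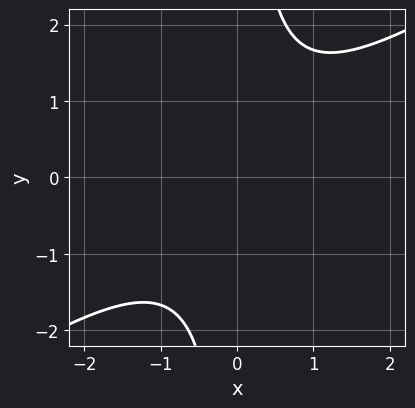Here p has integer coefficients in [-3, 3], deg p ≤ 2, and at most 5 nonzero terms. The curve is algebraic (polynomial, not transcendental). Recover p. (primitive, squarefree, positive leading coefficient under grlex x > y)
2*x^2 - 3*x*y + 3

(a) The degree is 2 — the shape is more complex than any degree-1 curve.
(b) Checking where it meets the axes: no x-intercept at any integer in the box; no y-intercept at any integer in the box.
(c) The integer polynomial consistent with all of this is the stated p.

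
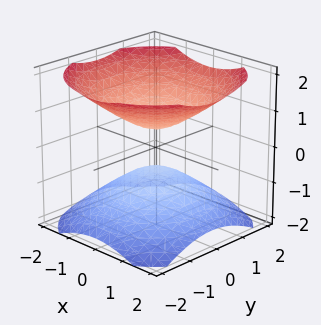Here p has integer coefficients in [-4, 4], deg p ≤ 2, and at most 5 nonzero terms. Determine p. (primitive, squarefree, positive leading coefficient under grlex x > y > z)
(a) The picture has 2 separate pieces. Treating them together as one polynomial.
(b) The degree is 2 — two sheets facing apart; a quadric.
(c) Symmetry: every cross-section ⟂ z is a circle, so x, y appear only via x² + y²; mirror symmetry z ↦ −z ⇒ only even powers of z.
(d) Against the integer gridlines: the surface avoids every integer x-axis point in the box; a circular section at z = -1 has radius exactly 1; the surface avoids every integer y-axis point in the box.
(e) Matching integer coefficients to the picture gives p.

2*x^2 + 2*y^2 - 3*z^2 + 1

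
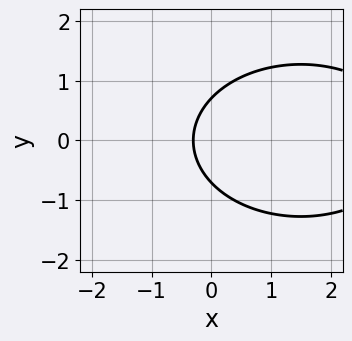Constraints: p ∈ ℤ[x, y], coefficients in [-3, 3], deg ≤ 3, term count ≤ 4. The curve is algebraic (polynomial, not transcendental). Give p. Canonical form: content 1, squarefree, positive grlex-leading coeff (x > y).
(a) Degree: a generic line meets the curve in up to 2 points, so deg p = 2.
(b) Symmetries: the y ↦ −y reflection is a symmetry, so y appears only in even powers.
(c) Solving for integer coefficients yields p as stated.

x^2 + 2*y^2 - 3*x - 1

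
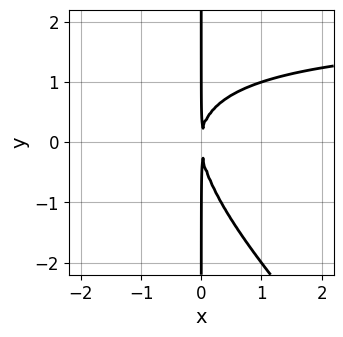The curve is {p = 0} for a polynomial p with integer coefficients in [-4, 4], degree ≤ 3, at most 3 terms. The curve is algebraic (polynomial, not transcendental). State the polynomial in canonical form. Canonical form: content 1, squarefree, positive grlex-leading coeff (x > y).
x^2*y + x*y^2 - 2*x^2

(a) Degree: the shape is more complex than any degree-2 curve, so deg p = 3.
(b) Checking where it meets the axes: the visible y-axis segment lies entirely on the curve.
(c) Assembling these constraints gives the stated polynomial.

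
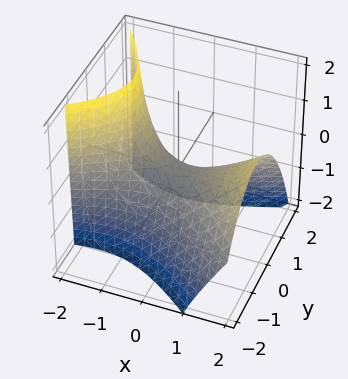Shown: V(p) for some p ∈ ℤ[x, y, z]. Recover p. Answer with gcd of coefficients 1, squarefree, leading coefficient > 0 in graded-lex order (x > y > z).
x^2 - x*y - x*z - 2*y^2 - 2*z

deg p = 2. A generic line meets the surface in up to 2 points.
Reading off the gridlines: it crosses the x-axis at the gridline x = 0; it crosses the y-axis at the gridline y = 0; it crosses the z-axis at the gridline z = 0.
Assembling these constraints gives the stated polynomial.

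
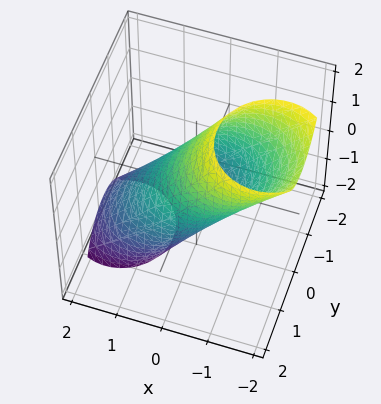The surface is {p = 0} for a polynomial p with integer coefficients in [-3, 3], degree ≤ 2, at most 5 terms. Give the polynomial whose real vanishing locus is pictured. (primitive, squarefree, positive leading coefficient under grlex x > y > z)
2*x^2 + 3*x*z + 2*y^2 + z^2 - 2

(a) The degree is 2 — a generic line meets the surface in up to 2 points.
(b) From the axis intercepts and sections: the y-axis gridline crossings are at y ∈ {-1, 1}; among the integer gridlines, it crosses the x-axis at x ∈ {-1, 1}.
(c) The integer polynomial consistent with all of this is the stated p.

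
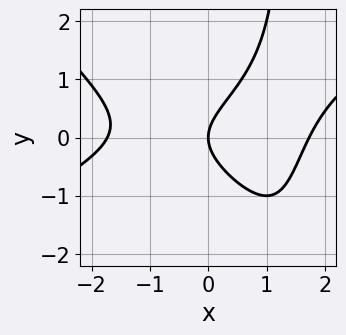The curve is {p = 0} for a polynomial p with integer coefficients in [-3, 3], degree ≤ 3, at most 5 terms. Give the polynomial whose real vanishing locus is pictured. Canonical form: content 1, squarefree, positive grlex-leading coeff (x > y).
First, degree: a generic line meets the curve in up to 3 points, so deg p = 3.
Next, checking where it meets the axes: it meets the x-axis at x = 0 (among the integer gridlines); one y-axis crossing is at y = 0.
Finally, assembling these constraints gives the stated polynomial.

x^3 - x^2*y - 2*x*y^2 + 3*y^2 - 3*x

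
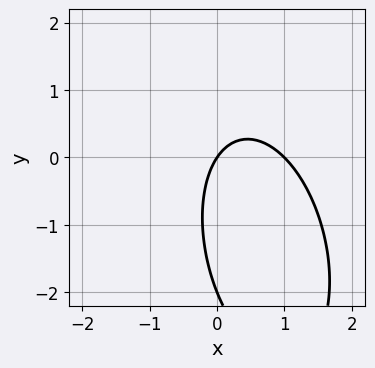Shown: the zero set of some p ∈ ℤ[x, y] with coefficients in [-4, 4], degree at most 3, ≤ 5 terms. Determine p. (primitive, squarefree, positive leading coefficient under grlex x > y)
1. The degree is 2 — a generic line meets the curve in up to 2 points.
2. Observable constraints: the y-axis gridline crossings are at y ∈ {-2, 0}; among the integer gridlines, it crosses the x-axis at x ∈ {0, 1}.
3. These observations pin down the coefficients.

3*x^2 + x*y + y^2 - 3*x + 2*y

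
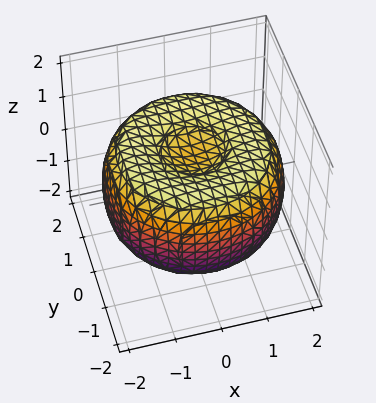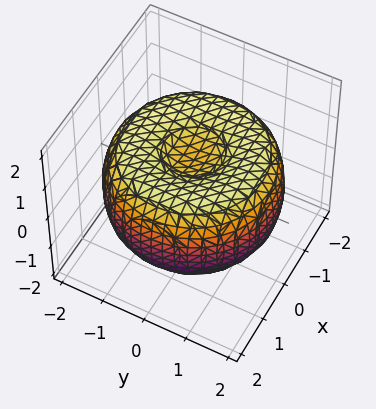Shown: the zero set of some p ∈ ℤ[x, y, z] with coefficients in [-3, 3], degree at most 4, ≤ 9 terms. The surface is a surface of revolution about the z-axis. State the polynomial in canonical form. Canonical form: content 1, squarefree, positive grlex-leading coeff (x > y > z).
x^4 + 2*x^2*y^2 + y^4 - 3*x^2 - 3*y^2 + 3*z^2 - 2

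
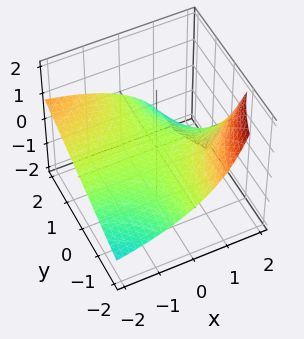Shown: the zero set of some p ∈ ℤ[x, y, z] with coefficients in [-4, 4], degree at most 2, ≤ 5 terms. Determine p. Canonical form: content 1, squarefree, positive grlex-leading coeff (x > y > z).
First, deg p = 2. A generic line meets the surface in up to 2 points.
Then, reading off the gridlines: the visible x-axis segment lies entirely on the surface; every point of the y-axis in the box is on the surface; it crosses the z-axis at the gridline z = 0.
Finally, fitting integer coefficients to these (and the overall shape) gives p.

x*y - x*z + 3*z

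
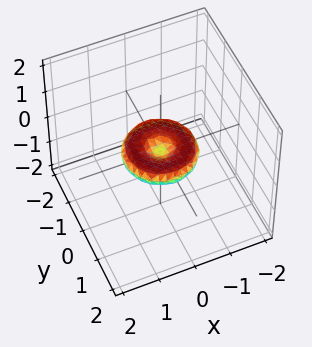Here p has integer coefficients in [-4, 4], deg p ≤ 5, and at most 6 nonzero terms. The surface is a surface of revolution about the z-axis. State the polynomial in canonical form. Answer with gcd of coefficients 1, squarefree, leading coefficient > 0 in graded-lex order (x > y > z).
x^4 + 2*x^2*y^2 + y^4 - x^2 - y^2 + 3*z^2

(a) deg p = 4.
(b) Symmetries: every cross-section ⟂ z is a circle, so x, y appear only via x² + y².
(c) From the axis intercepts and sections: among the integer gridlines, it crosses the x-axis at x ∈ {-1, 0, 1}; among the integer gridlines, it crosses the y-axis at y ∈ {-1, 0, 1}; a circular section at z = 0 has radius exactly 1.
(d) Together with the visible shape, these determine p as stated.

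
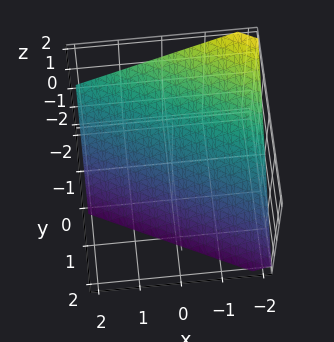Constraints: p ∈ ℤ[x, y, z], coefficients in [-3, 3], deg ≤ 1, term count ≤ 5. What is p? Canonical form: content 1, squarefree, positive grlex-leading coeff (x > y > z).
First, deg p = 1. Every cross-section is a straight line — this is a plane.
Next, against the integer gridlines: it meets the z-axis at z = -1 (among the integer gridlines); it meets the y-axis at y = -1 (among the integer gridlines); one x-axis crossing is at x = -2.
Finally, fitting integer coefficients to these (and the overall shape) gives p.

x + 2*y + 2*z + 2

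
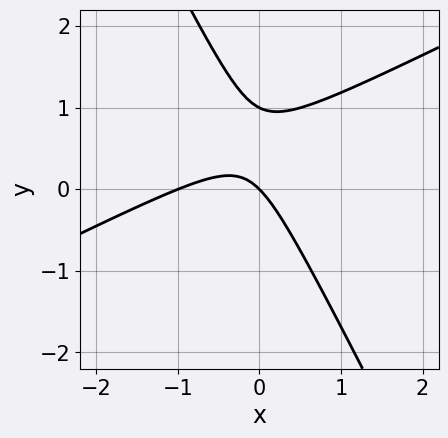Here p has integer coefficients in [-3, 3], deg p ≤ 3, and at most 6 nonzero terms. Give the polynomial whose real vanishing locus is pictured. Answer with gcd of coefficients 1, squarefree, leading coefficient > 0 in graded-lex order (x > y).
2*x^2 - 3*x*y - 2*y^2 + 2*x + 2*y

1. Degree: a generic line meets the curve in up to 2 points, so deg p = 2.
2. From the axis intercepts and sections: among the integer gridlines, it crosses the x-axis at x ∈ {-1, 0}; the y-axis gridline crossings are at y ∈ {0, 1}.
3. Putting this together gives p.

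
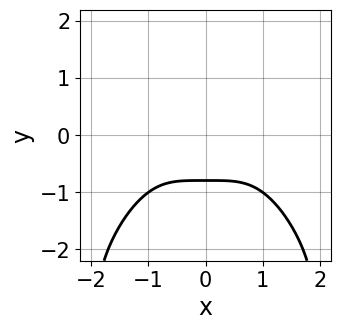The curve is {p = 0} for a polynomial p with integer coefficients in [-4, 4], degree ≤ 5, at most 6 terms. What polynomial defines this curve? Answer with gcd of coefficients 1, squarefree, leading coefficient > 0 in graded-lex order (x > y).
2*x^4 + y^4 + 3*y^3 - 3*y^2 + 3

The degree is 4 — the shape is more complex than any degree-3 curve.
Symmetries: it's symmetric under x → −x, forcing even powers of x.
From the axis intercepts and sections: no x-intercept at any integer in the box.
Matching integer coefficients to the picture gives p.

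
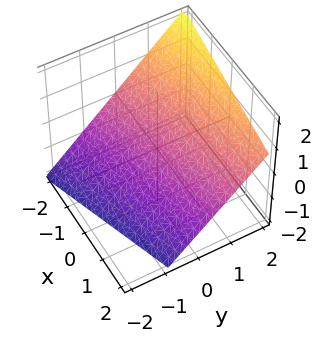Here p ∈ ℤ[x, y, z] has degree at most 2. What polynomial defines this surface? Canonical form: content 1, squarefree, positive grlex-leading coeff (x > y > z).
x - 3*y + 3*z + 2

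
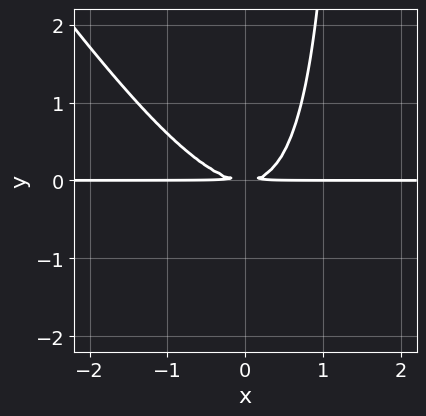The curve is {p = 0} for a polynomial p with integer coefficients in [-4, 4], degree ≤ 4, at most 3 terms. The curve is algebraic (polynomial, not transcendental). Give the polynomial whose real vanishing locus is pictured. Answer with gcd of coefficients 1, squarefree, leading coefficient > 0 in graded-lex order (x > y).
3*x^2*y + 2*x*y^2 - 3*y^2

(a) The degree is 3 — no degree-2 curve has this shape.
(b) Checking where it meets the axes: every point of the x-axis in the box is on the curve.
(c) Together with the visible shape, these determine p as stated.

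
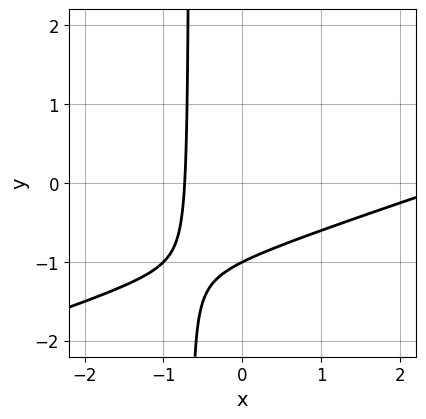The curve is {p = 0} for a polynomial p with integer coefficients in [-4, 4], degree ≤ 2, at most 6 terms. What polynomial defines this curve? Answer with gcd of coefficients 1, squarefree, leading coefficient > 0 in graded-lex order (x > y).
The degree is 2 — the shape is more complex than any degree-1 curve.
Against the integer gridlines: one y-axis crossing is at y = -1.
These observations pin down the coefficients.

x^2 - 3*x*y - 2*x - 2*y - 2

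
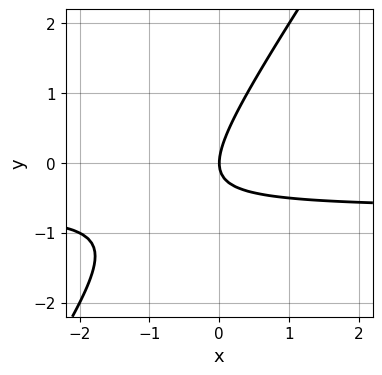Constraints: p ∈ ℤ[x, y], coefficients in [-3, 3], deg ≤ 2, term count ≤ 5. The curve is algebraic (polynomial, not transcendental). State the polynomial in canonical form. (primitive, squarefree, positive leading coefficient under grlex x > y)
First, the degree is 2 — the shape is more complex than any degree-1 curve.
Then, observable constraints: it crosses the y-axis at the gridline y = 0; it crosses the x-axis at the gridline x = 0.
Finally, the integer polynomial consistent with all of this is the stated p.

3*x*y - 2*y^2 + 2*x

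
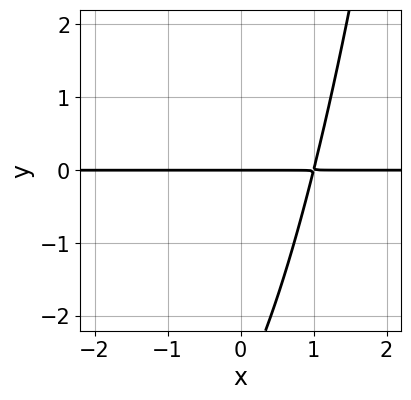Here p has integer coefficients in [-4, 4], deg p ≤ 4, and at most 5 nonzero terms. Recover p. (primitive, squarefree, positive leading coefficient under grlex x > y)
First, deg p = 3. A generic line meets the curve in up to 3 points.
Next, from the axis intercepts and sections: the visible x-axis segment lies entirely on the curve; it crosses the y-axis at the gridline y = 0.
Finally, matching integer coefficients to the picture gives p.

x^2*y + 2*x*y - y^2 - 3*y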